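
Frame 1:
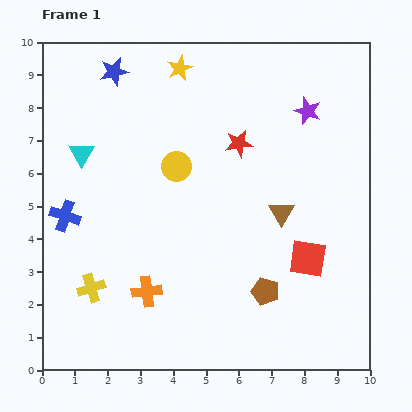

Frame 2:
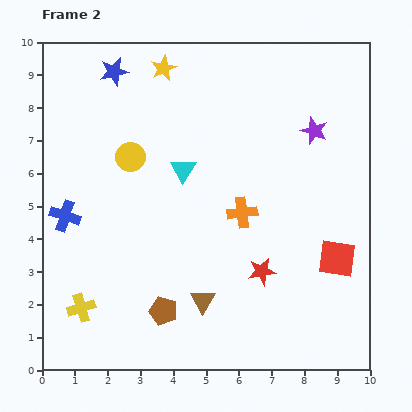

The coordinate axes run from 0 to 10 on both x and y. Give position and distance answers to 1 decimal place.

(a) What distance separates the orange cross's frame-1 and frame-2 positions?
3.8

The orange cross moved from (3.2, 2.4) to (6.1, 4.8), a distance of √(2.9² + 2.4²) ≈ 3.8.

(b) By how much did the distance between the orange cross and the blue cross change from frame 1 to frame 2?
+2.0

Distance in frame 1: 3.4. Distance in frame 2: 5.4.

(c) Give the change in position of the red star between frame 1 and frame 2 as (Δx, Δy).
(0.7, -3.9)

The red star was at (6.0, 6.9) in frame 1 and (6.7, 3.0) in frame 2.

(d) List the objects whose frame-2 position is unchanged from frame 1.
the blue star, the blue cross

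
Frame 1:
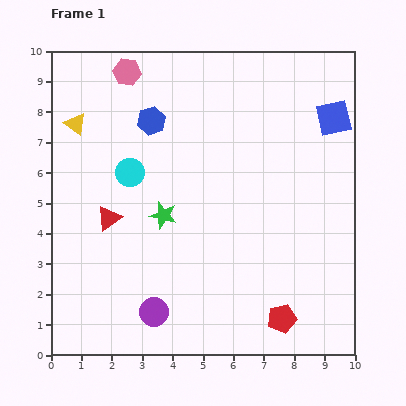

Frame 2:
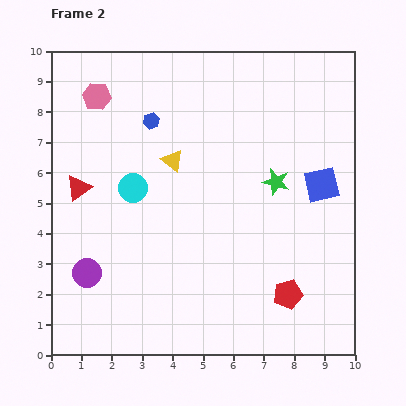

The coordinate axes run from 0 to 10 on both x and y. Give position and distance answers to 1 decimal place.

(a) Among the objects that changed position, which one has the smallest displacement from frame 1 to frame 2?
the cyan circle

(moved 0.5)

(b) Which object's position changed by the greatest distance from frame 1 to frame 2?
the green star

(moved 3.9; next 3.4)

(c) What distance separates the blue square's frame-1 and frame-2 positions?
2.2

The blue square moved from (9.3, 7.8) to (8.9, 5.6), a distance of √(0.4² + 2.2²) ≈ 2.2.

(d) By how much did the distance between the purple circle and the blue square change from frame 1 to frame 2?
-0.5

Distance in frame 1: 8.7. Distance in frame 2: 8.2.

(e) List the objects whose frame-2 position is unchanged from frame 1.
the blue hexagon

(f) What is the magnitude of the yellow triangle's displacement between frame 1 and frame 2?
3.4

The yellow triangle moved from (0.8, 7.6) to (4.0, 6.4), a distance of √(3.2² + 1.2²) ≈ 3.4.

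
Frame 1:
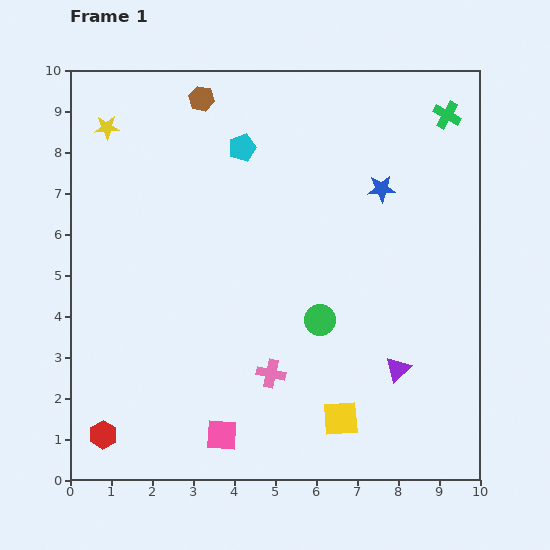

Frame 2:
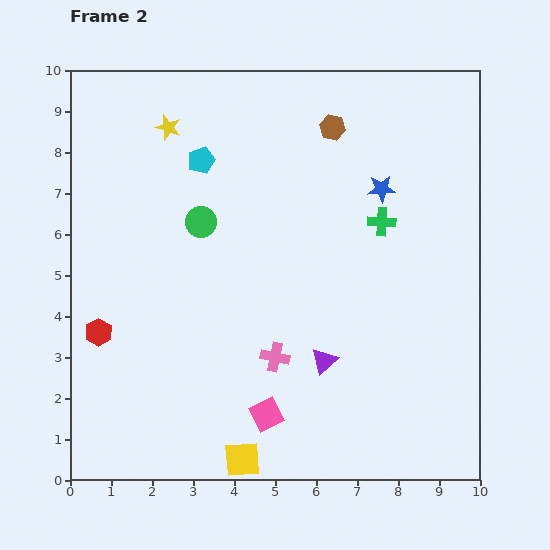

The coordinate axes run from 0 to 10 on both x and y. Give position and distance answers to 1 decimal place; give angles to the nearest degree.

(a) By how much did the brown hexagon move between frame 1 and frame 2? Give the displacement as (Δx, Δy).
(3.2, -0.7)

The brown hexagon was at (3.2, 9.3) in frame 1 and (6.4, 8.6) in frame 2.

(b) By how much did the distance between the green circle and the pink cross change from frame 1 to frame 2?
+2.0

Distance in frame 1: 1.8. Distance in frame 2: 3.8.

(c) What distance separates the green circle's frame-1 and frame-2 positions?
3.8

The green circle moved from (6.1, 3.9) to (3.2, 6.3), a distance of √(2.9² + 2.4²) ≈ 3.8.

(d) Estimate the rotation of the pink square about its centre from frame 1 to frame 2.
29° counter-clockwise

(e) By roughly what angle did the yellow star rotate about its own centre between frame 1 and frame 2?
21° clockwise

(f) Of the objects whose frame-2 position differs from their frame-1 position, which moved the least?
the pink cross

(moved 0.4)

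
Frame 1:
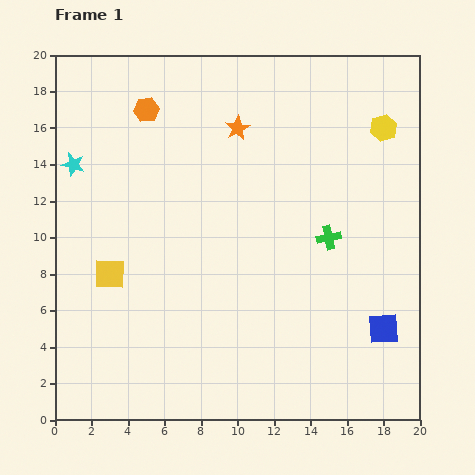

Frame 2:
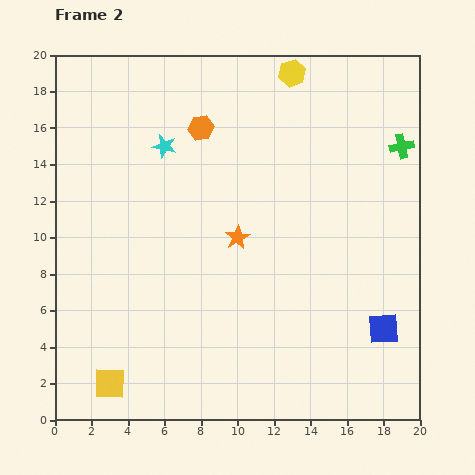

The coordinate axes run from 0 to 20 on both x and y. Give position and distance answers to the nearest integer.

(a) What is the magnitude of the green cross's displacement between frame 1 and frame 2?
6

The green cross moved from (15, 10) to (19, 15), a distance of √(4² + 5²) ≈ 6.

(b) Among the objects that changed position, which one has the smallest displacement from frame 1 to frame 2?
the orange hexagon

(moved 3)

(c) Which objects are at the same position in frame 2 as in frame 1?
the blue square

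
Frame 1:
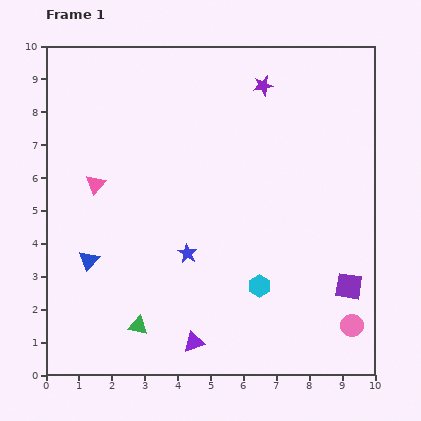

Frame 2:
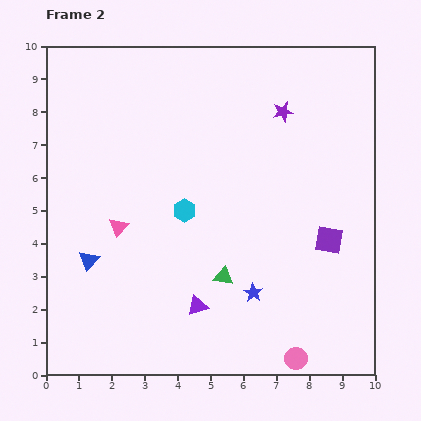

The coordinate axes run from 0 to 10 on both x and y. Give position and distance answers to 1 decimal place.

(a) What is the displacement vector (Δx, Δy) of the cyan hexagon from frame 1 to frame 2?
(-2.3, 2.3)

The cyan hexagon was at (6.5, 2.7) in frame 1 and (4.2, 5.0) in frame 2.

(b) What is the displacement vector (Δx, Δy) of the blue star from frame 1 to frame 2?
(2.0, -1.2)

The blue star was at (4.3, 3.7) in frame 1 and (6.3, 2.5) in frame 2.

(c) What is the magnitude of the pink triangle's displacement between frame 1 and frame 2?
1.5

The pink triangle moved from (1.5, 5.8) to (2.2, 4.5), a distance of √(0.7² + 1.3²) ≈ 1.5.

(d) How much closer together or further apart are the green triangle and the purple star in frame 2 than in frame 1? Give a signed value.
-2.9

Distance in frame 1: 8.2. Distance in frame 2: 5.3.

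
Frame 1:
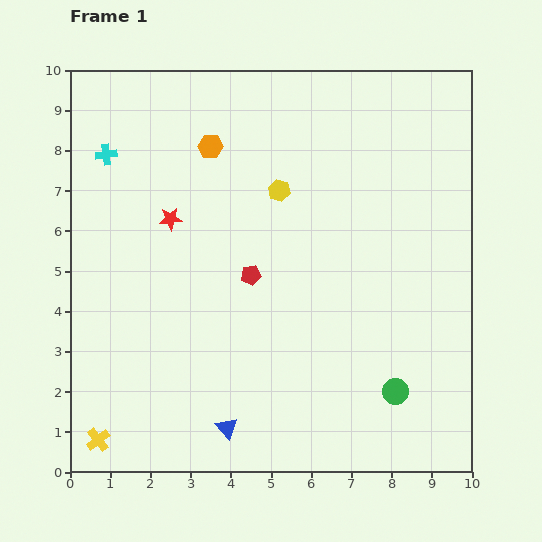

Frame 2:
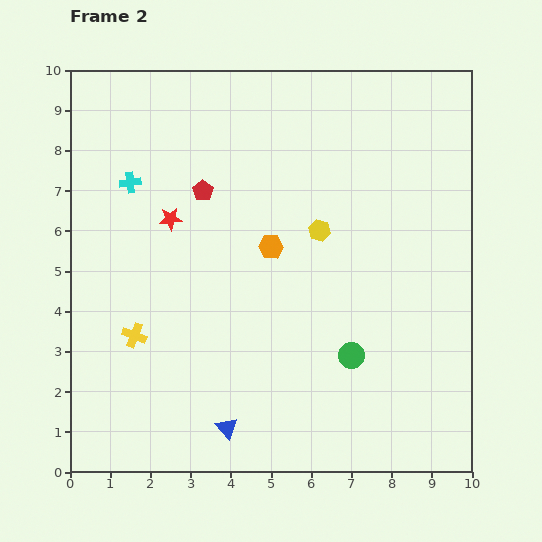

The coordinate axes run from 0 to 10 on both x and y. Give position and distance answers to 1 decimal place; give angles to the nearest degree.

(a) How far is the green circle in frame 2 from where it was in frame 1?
1.4

The green circle moved from (8.1, 2.0) to (7.0, 2.9), a distance of √(1.1² + 0.9²) ≈ 1.4.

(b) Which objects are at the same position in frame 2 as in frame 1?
the blue triangle, the red star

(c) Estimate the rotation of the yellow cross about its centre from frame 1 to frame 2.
32° counter-clockwise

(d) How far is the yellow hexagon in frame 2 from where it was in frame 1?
1.4

The yellow hexagon moved from (5.2, 7.0) to (6.2, 6.0), a distance of √(1.0² + 1.0²) ≈ 1.4.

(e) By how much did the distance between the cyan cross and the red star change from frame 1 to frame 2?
-1.0

Distance in frame 1: 2.3. Distance in frame 2: 1.3.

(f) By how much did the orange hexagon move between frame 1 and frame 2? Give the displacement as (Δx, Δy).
(1.5, -2.5)

The orange hexagon was at (3.5, 8.1) in frame 1 and (5.0, 5.6) in frame 2.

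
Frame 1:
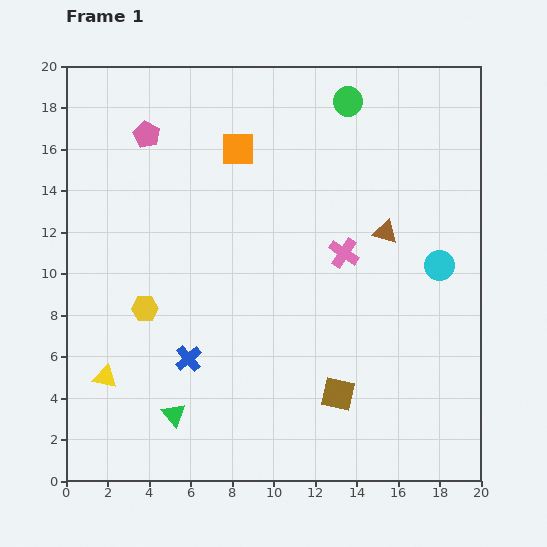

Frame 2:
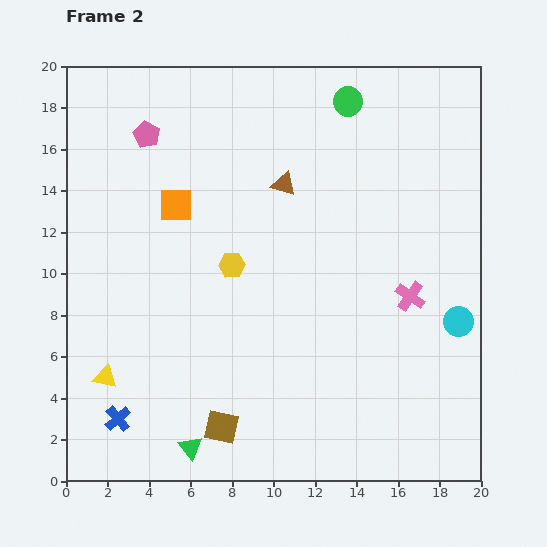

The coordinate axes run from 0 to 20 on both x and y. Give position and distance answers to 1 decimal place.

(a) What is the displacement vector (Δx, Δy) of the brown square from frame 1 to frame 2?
(-5.6, -1.6)

The brown square was at (13.1, 4.2) in frame 1 and (7.5, 2.6) in frame 2.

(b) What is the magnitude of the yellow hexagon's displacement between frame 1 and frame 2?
4.7

The yellow hexagon moved from (3.8, 8.3) to (8.0, 10.4), a distance of √(4.2² + 2.1²) ≈ 4.7.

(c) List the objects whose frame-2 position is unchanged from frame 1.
the green circle, the pink pentagon, the yellow triangle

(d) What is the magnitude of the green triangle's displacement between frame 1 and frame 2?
1.8

The green triangle moved from (5.2, 3.2) to (6.0, 1.6), a distance of √(0.8² + 1.6²) ≈ 1.8.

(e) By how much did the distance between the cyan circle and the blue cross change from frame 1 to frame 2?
+4.2

Distance in frame 1: 12.9. Distance in frame 2: 17.1.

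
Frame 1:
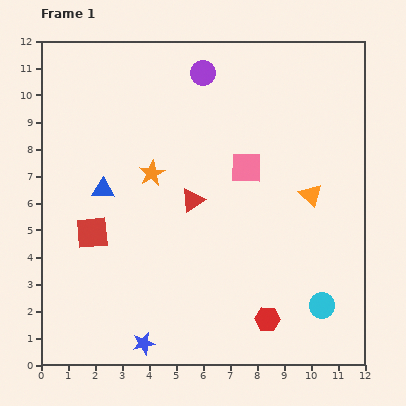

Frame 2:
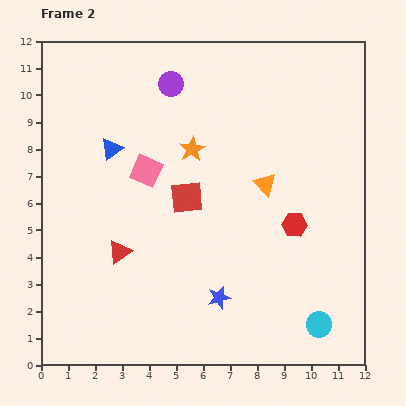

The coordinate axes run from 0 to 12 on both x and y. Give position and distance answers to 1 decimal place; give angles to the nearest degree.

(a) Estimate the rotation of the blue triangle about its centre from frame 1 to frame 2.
37° counter-clockwise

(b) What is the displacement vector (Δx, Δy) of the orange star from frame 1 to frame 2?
(1.5, 0.9)

The orange star was at (4.1, 7.1) in frame 1 and (5.6, 8.0) in frame 2.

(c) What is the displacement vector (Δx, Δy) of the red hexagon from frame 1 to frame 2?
(1.0, 3.5)

The red hexagon was at (8.4, 1.7) in frame 1 and (9.4, 5.2) in frame 2.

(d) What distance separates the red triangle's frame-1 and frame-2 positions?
3.3

The red triangle moved from (5.6, 6.1) to (2.9, 4.2), a distance of √(2.7² + 1.9²) ≈ 3.3.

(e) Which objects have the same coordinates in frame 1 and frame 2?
none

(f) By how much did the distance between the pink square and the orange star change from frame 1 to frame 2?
-1.6

Distance in frame 1: 3.5. Distance in frame 2: 1.9.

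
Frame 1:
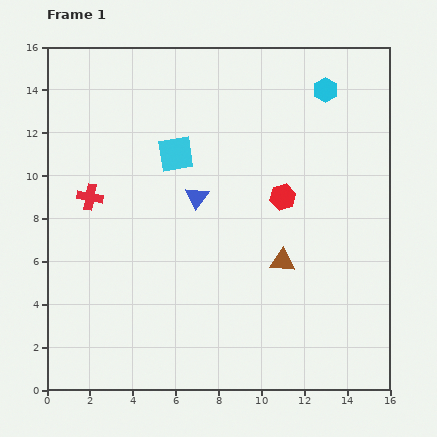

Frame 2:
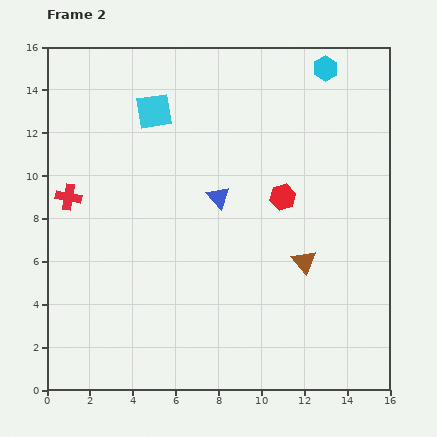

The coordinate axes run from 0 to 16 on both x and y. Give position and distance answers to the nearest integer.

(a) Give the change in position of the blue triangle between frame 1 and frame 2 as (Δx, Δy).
(1, 0)

The blue triangle was at (7, 9) in frame 1 and (8, 9) in frame 2.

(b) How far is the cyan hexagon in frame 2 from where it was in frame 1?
1

The cyan hexagon moved from (13, 14) to (13, 15), a distance of √(0² + 1²) ≈ 1.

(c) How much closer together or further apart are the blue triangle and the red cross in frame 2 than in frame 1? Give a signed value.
+2

Distance in frame 1: 5. Distance in frame 2: 7.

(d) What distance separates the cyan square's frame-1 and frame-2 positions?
2

The cyan square moved from (6, 11) to (5, 13), a distance of √(1² + 2²) ≈ 2.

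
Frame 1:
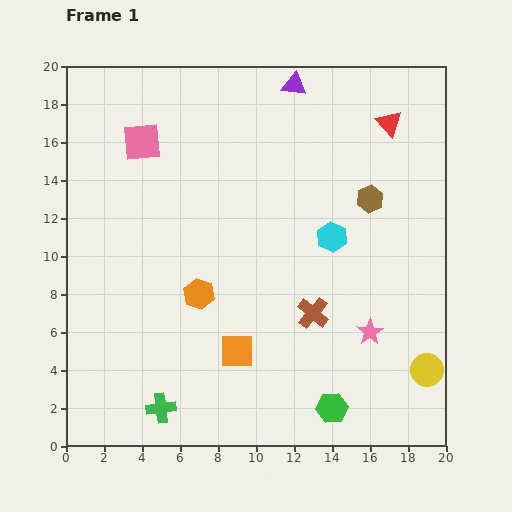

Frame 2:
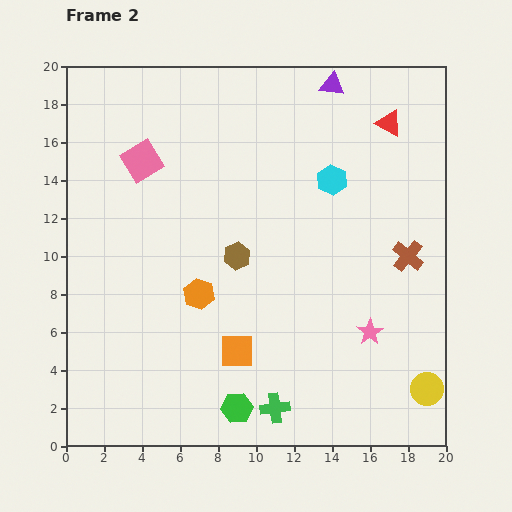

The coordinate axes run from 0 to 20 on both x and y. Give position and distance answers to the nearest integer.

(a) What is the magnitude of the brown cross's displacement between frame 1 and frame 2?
6

The brown cross moved from (13, 7) to (18, 10), a distance of √(5² + 3²) ≈ 6.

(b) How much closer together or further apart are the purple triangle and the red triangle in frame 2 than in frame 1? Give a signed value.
-1

Distance in frame 1: 5. Distance in frame 2: 4.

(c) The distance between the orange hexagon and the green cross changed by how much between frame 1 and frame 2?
+1

Distance in frame 1: 6. Distance in frame 2: 7.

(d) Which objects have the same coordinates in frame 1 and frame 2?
the orange hexagon, the pink star, the red triangle, the orange square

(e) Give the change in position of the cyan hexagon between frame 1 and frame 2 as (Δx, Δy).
(0, 3)

The cyan hexagon was at (14, 11) in frame 1 and (14, 14) in frame 2.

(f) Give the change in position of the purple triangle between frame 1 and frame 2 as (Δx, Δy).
(2, 0)

The purple triangle was at (12, 19) in frame 1 and (14, 19) in frame 2.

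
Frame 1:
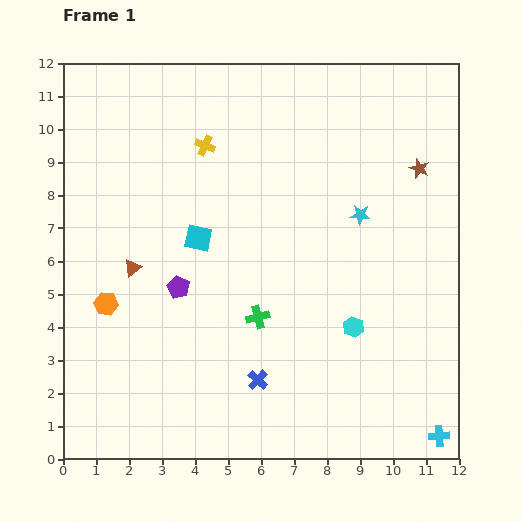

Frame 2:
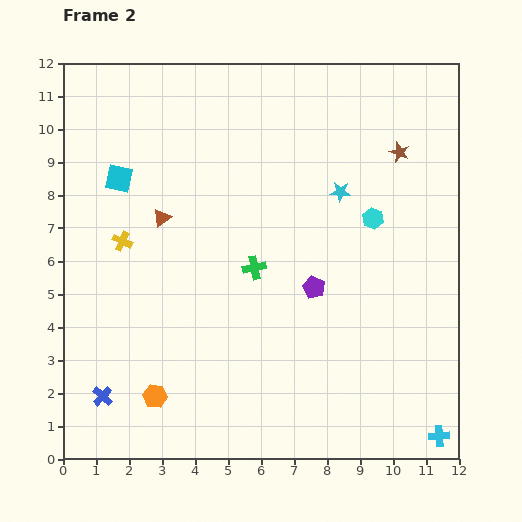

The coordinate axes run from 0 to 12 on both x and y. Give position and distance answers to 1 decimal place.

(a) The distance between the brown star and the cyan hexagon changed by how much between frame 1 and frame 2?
-3.0

Distance in frame 1: 5.2. Distance in frame 2: 2.2.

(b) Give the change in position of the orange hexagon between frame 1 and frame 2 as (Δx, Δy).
(1.5, -2.8)

The orange hexagon was at (1.3, 4.7) in frame 1 and (2.8, 1.9) in frame 2.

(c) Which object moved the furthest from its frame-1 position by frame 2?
the blue cross

(moved 4.7; next 4.1)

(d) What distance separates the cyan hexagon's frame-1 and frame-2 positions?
3.4

The cyan hexagon moved from (8.8, 4.0) to (9.4, 7.3), a distance of √(0.6² + 3.3²) ≈ 3.4.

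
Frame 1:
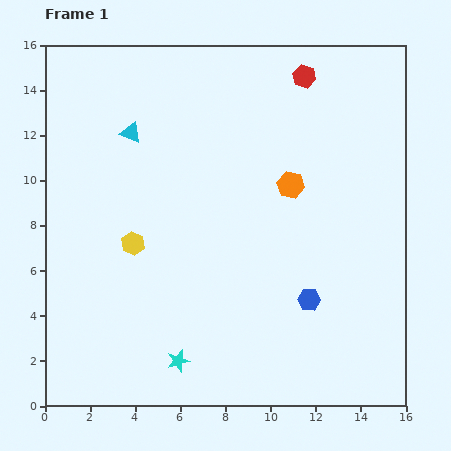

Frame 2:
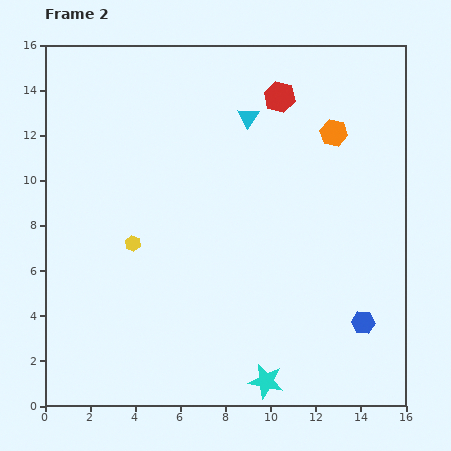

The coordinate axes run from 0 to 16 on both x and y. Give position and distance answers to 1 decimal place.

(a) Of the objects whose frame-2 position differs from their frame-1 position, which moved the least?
the red hexagon

(moved 1.4)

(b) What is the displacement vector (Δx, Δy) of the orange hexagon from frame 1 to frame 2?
(1.9, 2.3)

The orange hexagon was at (10.9, 9.8) in frame 1 and (12.8, 12.1) in frame 2.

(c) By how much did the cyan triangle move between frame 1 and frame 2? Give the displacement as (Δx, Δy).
(5.2, 0.7)

The cyan triangle was at (3.8, 12.1) in frame 1 and (9.0, 12.8) in frame 2.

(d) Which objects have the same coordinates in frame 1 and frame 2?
the yellow hexagon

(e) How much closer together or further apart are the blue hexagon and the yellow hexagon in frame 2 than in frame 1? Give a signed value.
+2.6

Distance in frame 1: 8.2. Distance in frame 2: 10.8.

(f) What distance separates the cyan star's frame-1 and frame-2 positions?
4.0

The cyan star moved from (5.9, 2.0) to (9.8, 1.1), a distance of √(3.9² + 0.9²) ≈ 4.0.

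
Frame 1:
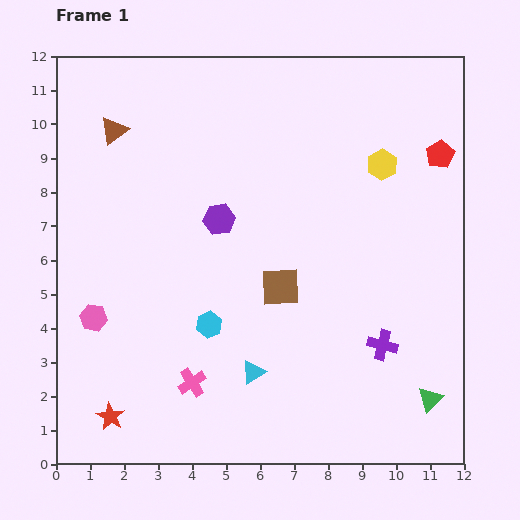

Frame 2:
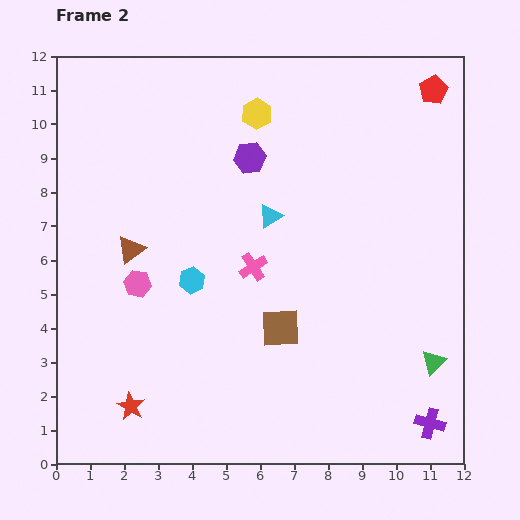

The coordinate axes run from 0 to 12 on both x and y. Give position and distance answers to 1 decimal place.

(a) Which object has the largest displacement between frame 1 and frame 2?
the cyan triangle

(moved 4.6; next 4.0)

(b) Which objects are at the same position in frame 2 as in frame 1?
none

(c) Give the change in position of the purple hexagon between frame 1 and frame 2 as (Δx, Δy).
(0.9, 1.8)

The purple hexagon was at (4.8, 7.2) in frame 1 and (5.7, 9.0) in frame 2.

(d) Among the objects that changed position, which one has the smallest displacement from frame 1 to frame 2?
the red star

(moved 0.7)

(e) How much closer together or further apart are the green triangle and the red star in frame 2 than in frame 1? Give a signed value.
-0.4

Distance in frame 1: 9.4. Distance in frame 2: 9.0.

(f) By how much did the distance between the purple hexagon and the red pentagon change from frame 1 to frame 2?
-1.0

Distance in frame 1: 6.8. Distance in frame 2: 5.8.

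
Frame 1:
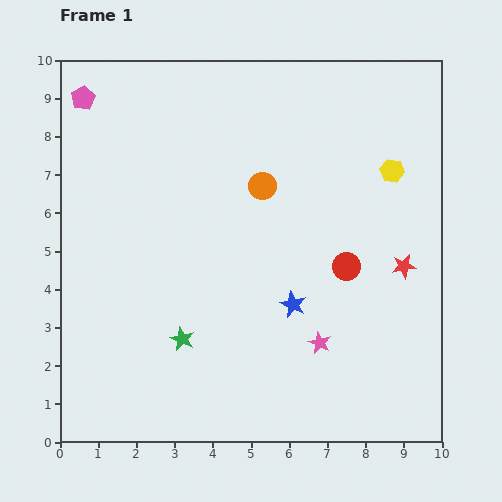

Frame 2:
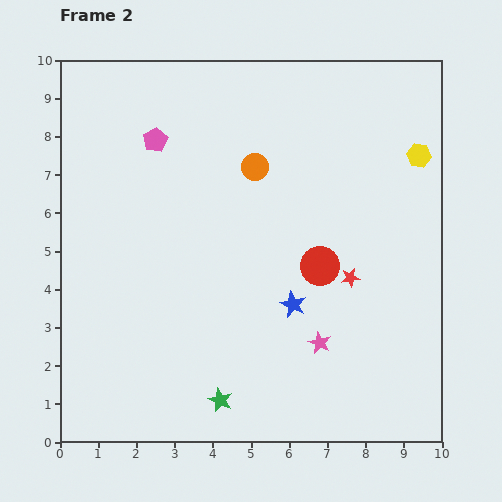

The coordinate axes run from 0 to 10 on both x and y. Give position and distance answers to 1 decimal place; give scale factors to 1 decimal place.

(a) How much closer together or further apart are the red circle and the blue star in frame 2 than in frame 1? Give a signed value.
-0.5

Distance in frame 1: 1.7. Distance in frame 2: 1.2.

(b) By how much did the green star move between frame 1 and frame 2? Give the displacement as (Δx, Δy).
(1.0, -1.6)

The green star was at (3.2, 2.7) in frame 1 and (4.2, 1.1) in frame 2.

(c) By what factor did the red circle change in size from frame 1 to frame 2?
1.4×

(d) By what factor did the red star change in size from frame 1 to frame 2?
0.8×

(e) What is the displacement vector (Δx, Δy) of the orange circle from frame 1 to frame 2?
(-0.2, 0.5)

The orange circle was at (5.3, 6.7) in frame 1 and (5.1, 7.2) in frame 2.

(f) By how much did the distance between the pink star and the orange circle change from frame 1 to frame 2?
+0.5

Distance in frame 1: 4.4. Distance in frame 2: 4.9.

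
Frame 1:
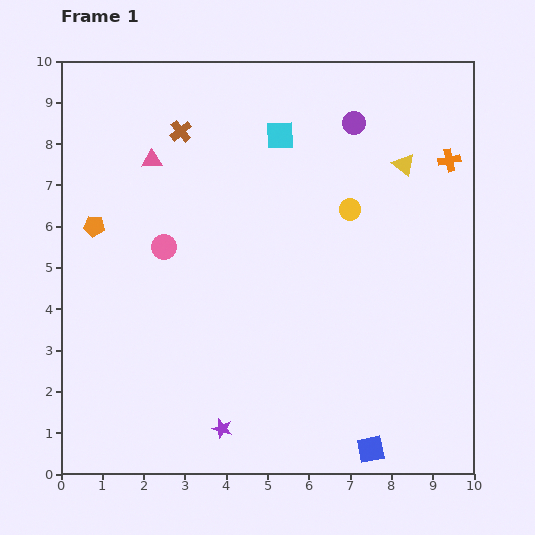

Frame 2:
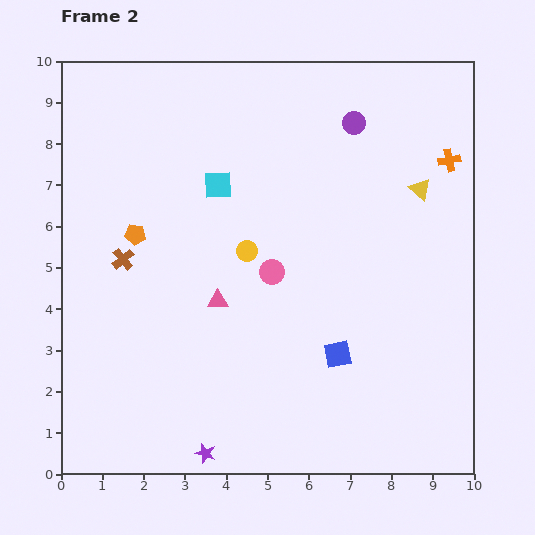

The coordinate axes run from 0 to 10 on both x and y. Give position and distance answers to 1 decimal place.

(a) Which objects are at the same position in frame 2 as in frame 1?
the orange cross, the purple circle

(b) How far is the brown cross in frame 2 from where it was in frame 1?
3.4

The brown cross moved from (2.9, 8.3) to (1.5, 5.2), a distance of √(1.4² + 3.1²) ≈ 3.4.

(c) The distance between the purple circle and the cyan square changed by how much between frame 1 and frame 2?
+1.8

Distance in frame 1: 1.8. Distance in frame 2: 3.6.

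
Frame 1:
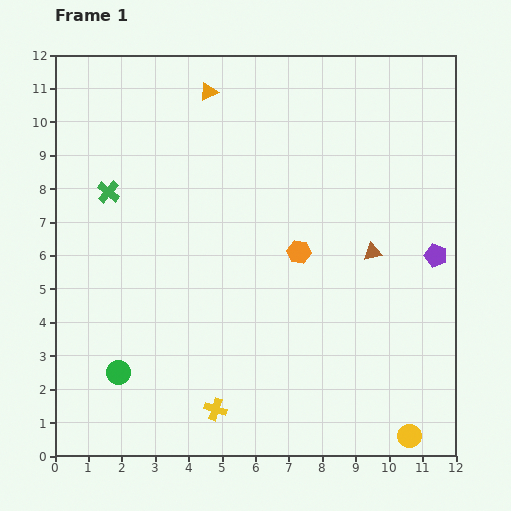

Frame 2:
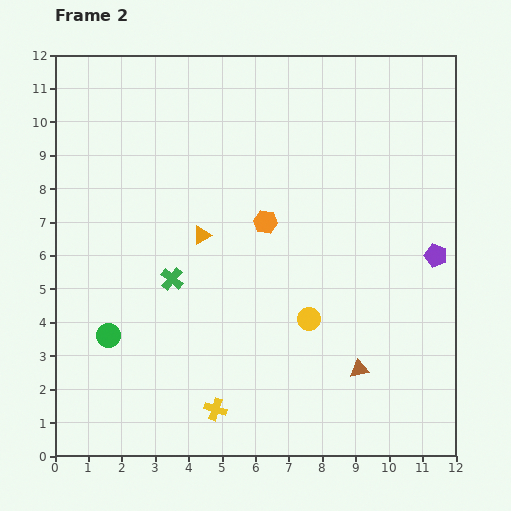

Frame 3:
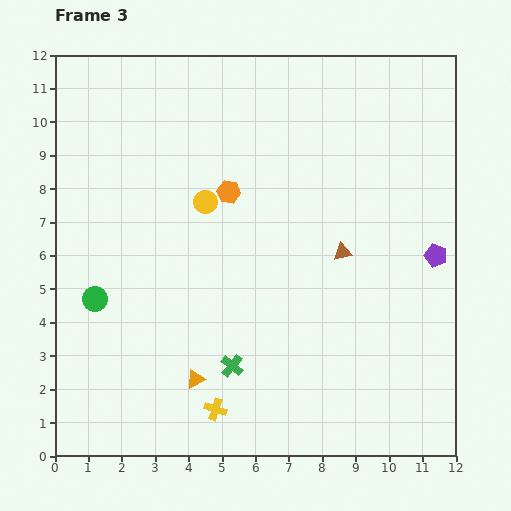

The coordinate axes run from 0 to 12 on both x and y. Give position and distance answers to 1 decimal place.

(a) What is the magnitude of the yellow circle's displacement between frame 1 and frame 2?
4.6

The yellow circle moved from (10.6, 0.6) to (7.6, 4.1), a distance of √(3.0² + 3.5²) ≈ 4.6.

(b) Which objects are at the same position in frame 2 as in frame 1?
the purple pentagon, the yellow cross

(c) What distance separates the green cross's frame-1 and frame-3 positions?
6.4

The green cross moved from (1.6, 7.9) to (5.3, 2.7), a distance of √(3.7² + 5.2²) ≈ 6.4.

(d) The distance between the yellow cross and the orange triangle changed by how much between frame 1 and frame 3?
-8.4

Distance in frame 1: 9.5. Distance in frame 3: 1.1.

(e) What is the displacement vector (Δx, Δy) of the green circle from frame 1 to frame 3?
(-0.7, 2.2)

The green circle was at (1.9, 2.5) in frame 1 and (1.2, 4.7) in frame 3.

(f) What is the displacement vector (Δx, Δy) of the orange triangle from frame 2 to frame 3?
(-0.2, -4.3)

The orange triangle was at (4.4, 6.6) in frame 2 and (4.2, 2.3) in frame 3.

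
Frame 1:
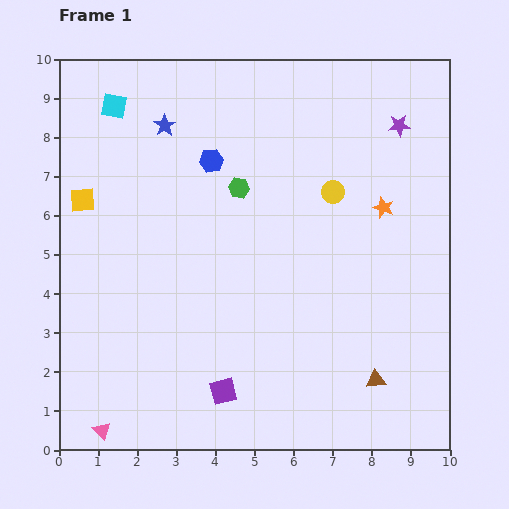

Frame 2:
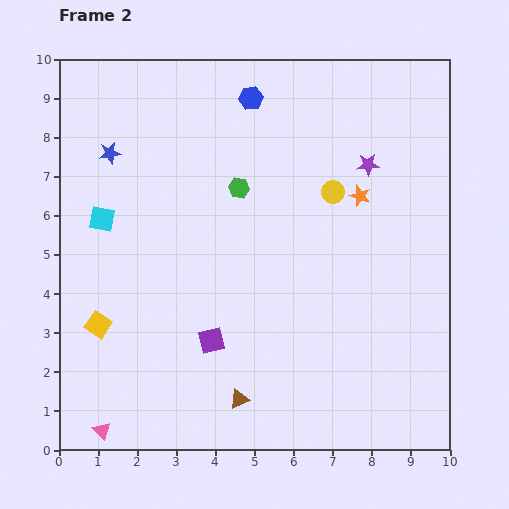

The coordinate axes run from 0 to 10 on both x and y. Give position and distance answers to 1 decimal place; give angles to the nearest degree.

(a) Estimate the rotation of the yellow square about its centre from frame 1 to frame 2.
38° clockwise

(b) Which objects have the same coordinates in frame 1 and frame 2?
the yellow circle, the pink triangle, the green hexagon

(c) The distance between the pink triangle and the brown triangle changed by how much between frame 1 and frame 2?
-3.5

Distance in frame 1: 7.1. Distance in frame 2: 3.6.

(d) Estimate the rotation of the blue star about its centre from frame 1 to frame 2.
24° clockwise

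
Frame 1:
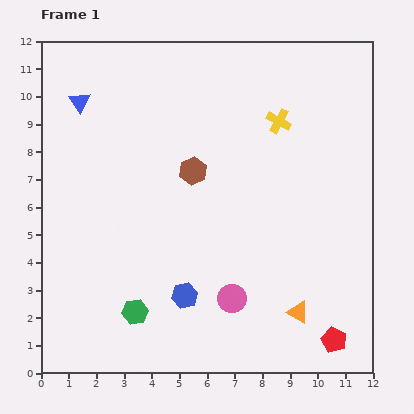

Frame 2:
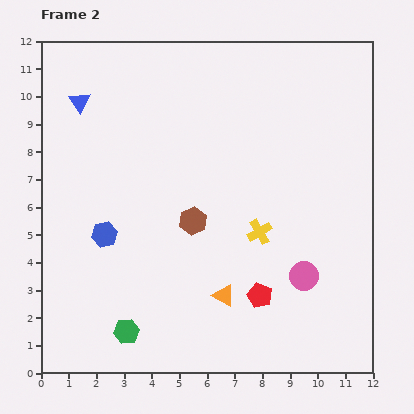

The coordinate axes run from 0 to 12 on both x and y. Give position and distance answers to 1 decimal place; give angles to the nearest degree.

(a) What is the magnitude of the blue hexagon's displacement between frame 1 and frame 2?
3.6

The blue hexagon moved from (5.2, 2.8) to (2.3, 5.0), a distance of √(2.9² + 2.2²) ≈ 3.6.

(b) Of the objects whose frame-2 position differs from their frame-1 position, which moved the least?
the green hexagon

(moved 0.8)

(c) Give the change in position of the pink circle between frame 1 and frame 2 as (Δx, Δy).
(2.6, 0.8)

The pink circle was at (6.9, 2.7) in frame 1 and (9.5, 3.5) in frame 2.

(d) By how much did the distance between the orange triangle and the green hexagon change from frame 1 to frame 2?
-2.2

Distance in frame 1: 5.9. Distance in frame 2: 3.7.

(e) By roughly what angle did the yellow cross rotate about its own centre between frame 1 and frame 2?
31° clockwise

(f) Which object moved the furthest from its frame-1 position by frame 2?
the yellow cross

(moved 4.1; next 3.6)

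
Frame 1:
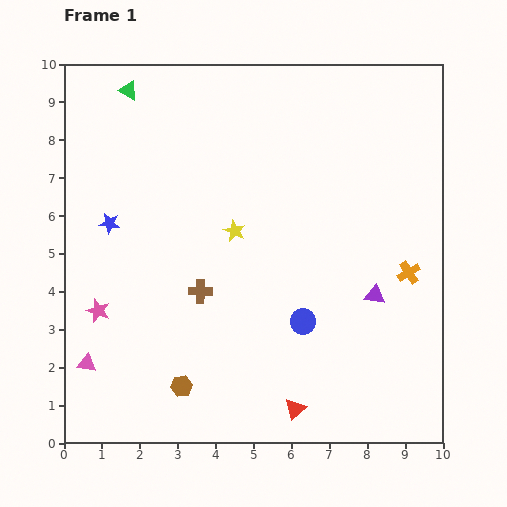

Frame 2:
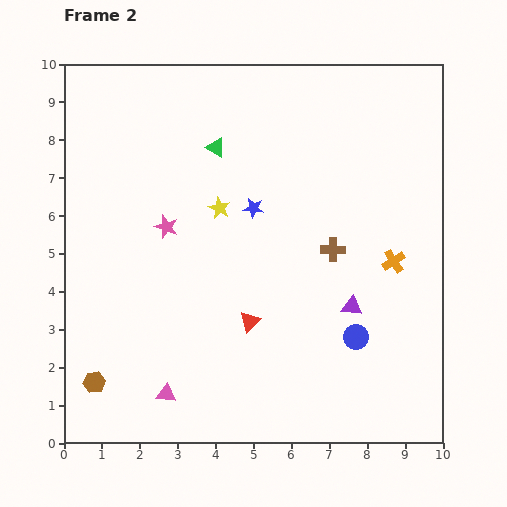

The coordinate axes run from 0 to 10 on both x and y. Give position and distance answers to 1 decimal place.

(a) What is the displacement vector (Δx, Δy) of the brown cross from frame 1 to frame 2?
(3.5, 1.1)

The brown cross was at (3.6, 4.0) in frame 1 and (7.1, 5.1) in frame 2.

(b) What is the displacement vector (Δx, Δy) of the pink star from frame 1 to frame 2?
(1.8, 2.2)

The pink star was at (0.9, 3.5) in frame 1 and (2.7, 5.7) in frame 2.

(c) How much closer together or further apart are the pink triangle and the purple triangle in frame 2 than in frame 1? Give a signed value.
-2.4

Distance in frame 1: 7.8. Distance in frame 2: 5.4.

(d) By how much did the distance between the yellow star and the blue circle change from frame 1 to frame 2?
+2.0

Distance in frame 1: 3.0. Distance in frame 2: 5.0.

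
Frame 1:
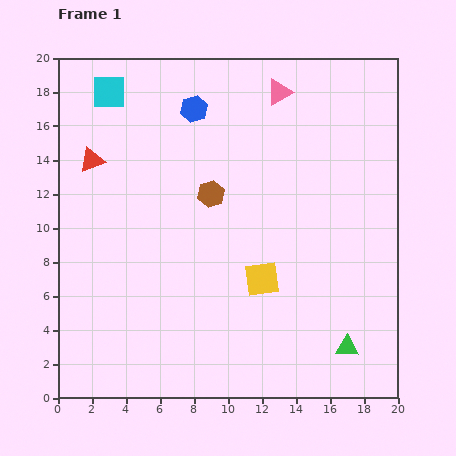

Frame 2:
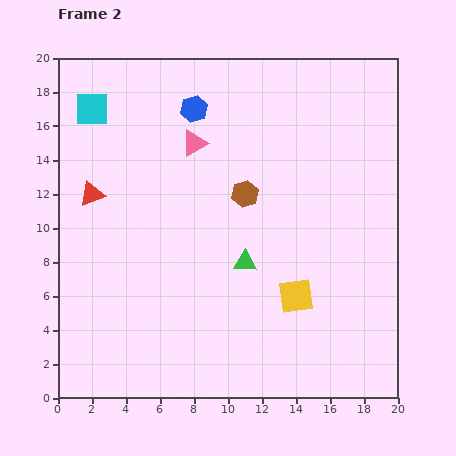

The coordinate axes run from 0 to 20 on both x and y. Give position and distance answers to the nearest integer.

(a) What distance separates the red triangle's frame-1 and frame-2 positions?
2

The red triangle moved from (2, 14) to (2, 12), a distance of √(0² + 2²) ≈ 2.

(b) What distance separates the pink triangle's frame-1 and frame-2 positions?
6

The pink triangle moved from (13, 18) to (8, 15), a distance of √(5² + 3²) ≈ 6.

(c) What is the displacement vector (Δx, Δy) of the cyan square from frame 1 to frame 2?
(-1, -1)

The cyan square was at (3, 18) in frame 1 and (2, 17) in frame 2.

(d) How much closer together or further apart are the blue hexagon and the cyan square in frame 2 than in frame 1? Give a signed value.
+1

Distance in frame 1: 5. Distance in frame 2: 6.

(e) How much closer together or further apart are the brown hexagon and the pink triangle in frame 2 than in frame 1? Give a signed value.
-3

Distance in frame 1: 7. Distance in frame 2: 4.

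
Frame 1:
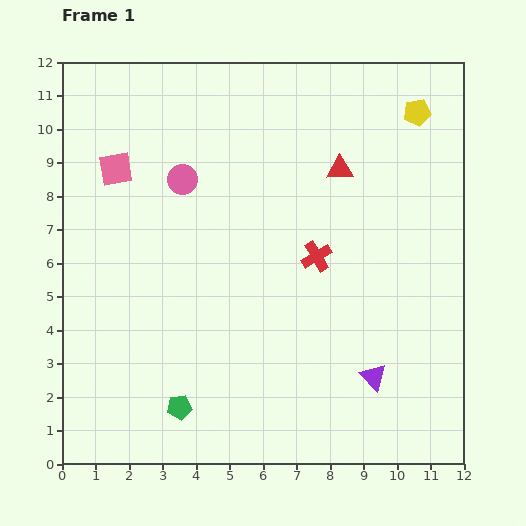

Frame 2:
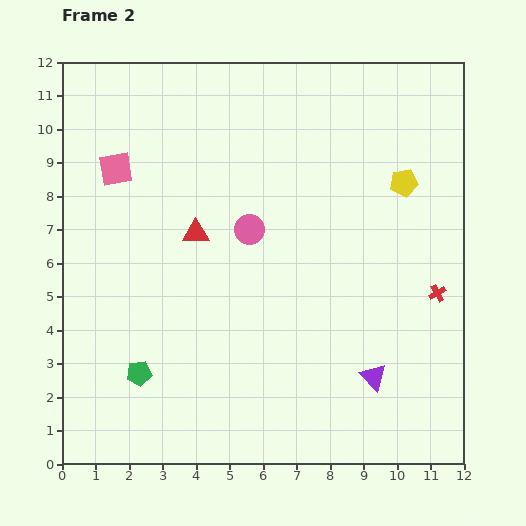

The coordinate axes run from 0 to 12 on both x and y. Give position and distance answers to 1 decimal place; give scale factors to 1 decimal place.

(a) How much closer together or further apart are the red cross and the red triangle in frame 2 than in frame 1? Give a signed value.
+4.7

Distance in frame 1: 2.7. Distance in frame 2: 7.4.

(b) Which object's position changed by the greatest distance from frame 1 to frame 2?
the red triangle

(moved 4.7; next 3.8)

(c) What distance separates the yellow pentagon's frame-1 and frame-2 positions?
2.1

The yellow pentagon moved from (10.6, 10.5) to (10.2, 8.4), a distance of √(0.4² + 2.1²) ≈ 2.1.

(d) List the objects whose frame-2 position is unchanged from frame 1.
the pink square, the purple triangle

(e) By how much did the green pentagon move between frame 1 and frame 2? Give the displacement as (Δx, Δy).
(-1.2, 1.0)

The green pentagon was at (3.5, 1.7) in frame 1 and (2.3, 2.7) in frame 2.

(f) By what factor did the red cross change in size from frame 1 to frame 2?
0.6×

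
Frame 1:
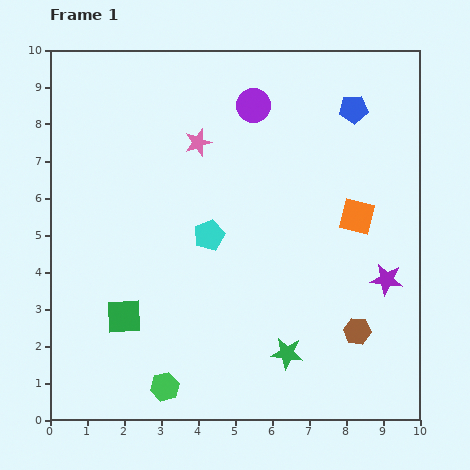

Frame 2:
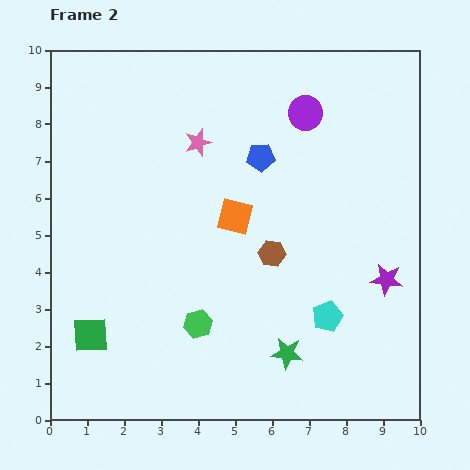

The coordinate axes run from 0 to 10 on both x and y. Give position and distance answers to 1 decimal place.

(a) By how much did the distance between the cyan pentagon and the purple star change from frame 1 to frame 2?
-3.0

Distance in frame 1: 4.9. Distance in frame 2: 1.9.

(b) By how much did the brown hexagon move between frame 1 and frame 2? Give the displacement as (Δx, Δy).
(-2.3, 2.1)

The brown hexagon was at (8.3, 2.4) in frame 1 and (6.0, 4.5) in frame 2.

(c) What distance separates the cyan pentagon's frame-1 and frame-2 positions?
3.9

The cyan pentagon moved from (4.3, 5.0) to (7.5, 2.8), a distance of √(3.2² + 2.2²) ≈ 3.9.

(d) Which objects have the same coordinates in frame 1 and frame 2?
the green star, the pink star, the purple star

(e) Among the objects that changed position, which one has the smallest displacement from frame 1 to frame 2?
the green square

(moved 1.0)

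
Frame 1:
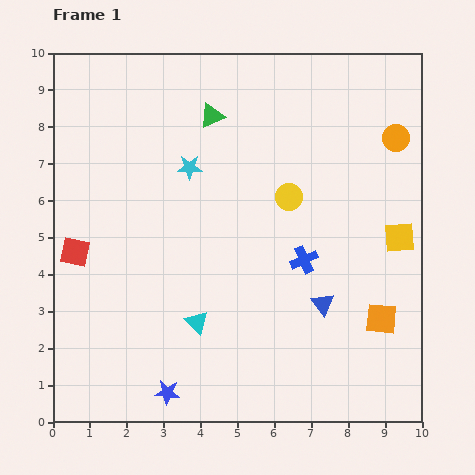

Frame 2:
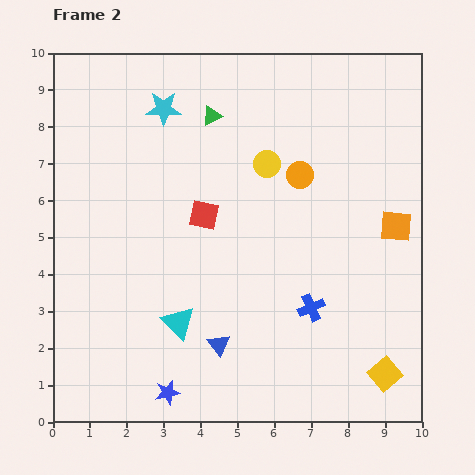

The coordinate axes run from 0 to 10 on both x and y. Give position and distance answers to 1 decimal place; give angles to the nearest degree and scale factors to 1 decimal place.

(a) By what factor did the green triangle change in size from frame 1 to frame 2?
0.8×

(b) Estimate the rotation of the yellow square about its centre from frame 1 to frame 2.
35° counter-clockwise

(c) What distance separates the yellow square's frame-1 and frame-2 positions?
3.7

The yellow square moved from (9.4, 5.0) to (9.0, 1.3), a distance of √(0.4² + 3.7²) ≈ 3.7.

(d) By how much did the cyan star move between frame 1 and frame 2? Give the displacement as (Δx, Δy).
(-0.7, 1.6)

The cyan star was at (3.7, 6.9) in frame 1 and (3.0, 8.5) in frame 2.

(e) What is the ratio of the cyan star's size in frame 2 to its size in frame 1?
1.4×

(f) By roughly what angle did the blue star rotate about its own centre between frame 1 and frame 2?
17° counter-clockwise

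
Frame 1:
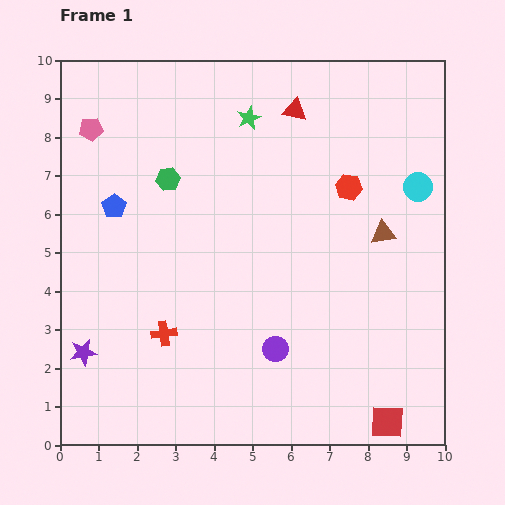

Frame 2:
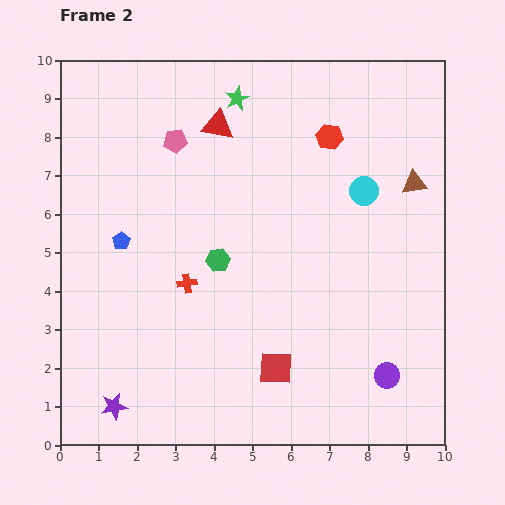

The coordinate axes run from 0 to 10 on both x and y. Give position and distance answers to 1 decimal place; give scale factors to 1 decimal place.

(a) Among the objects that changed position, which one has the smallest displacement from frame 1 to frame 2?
the green star

(moved 0.6)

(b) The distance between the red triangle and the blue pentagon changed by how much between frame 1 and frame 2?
-1.4

Distance in frame 1: 5.3. Distance in frame 2: 3.9.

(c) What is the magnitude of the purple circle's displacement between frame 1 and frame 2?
3.0

The purple circle moved from (5.6, 2.5) to (8.5, 1.8), a distance of √(2.9² + 0.7²) ≈ 3.0.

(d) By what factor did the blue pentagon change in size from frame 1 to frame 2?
0.7×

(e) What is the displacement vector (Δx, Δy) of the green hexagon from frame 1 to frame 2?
(1.3, -2.1)

The green hexagon was at (2.8, 6.9) in frame 1 and (4.1, 4.8) in frame 2.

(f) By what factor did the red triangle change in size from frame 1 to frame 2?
1.3×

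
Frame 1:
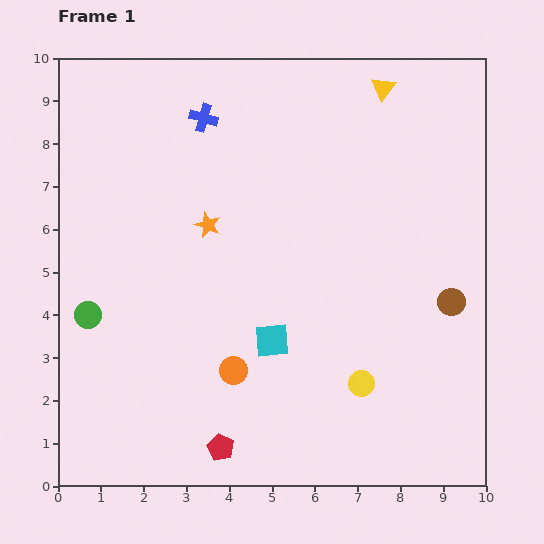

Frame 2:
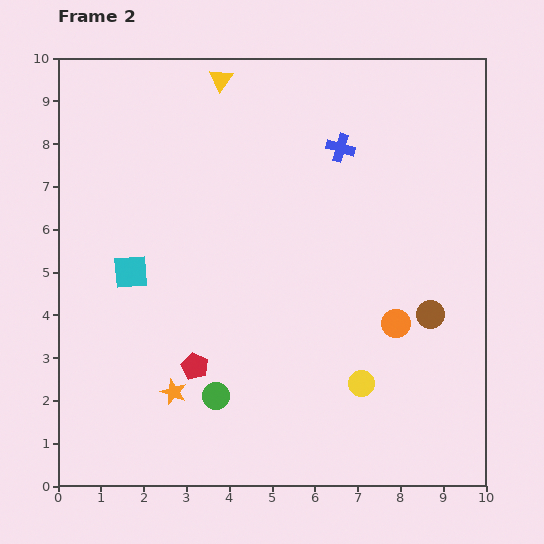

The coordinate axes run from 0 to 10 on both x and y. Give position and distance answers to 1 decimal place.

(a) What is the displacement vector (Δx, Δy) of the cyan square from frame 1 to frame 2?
(-3.3, 1.6)

The cyan square was at (5.0, 3.4) in frame 1 and (1.7, 5.0) in frame 2.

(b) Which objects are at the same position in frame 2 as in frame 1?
the yellow circle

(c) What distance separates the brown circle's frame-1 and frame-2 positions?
0.6

The brown circle moved from (9.2, 4.3) to (8.7, 4.0), a distance of √(0.5² + 0.3²) ≈ 0.6.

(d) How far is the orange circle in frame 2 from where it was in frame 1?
4.0

The orange circle moved from (4.1, 2.7) to (7.9, 3.8), a distance of √(3.8² + 1.1²) ≈ 4.0.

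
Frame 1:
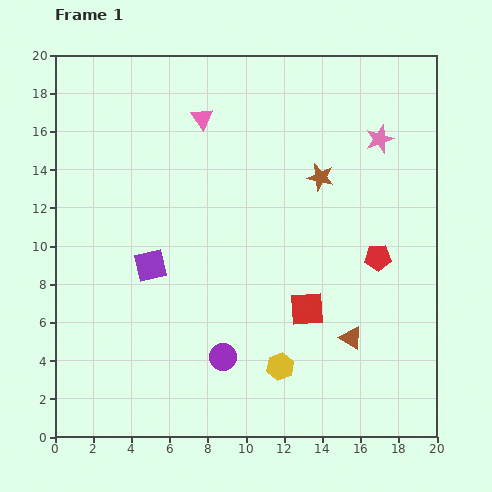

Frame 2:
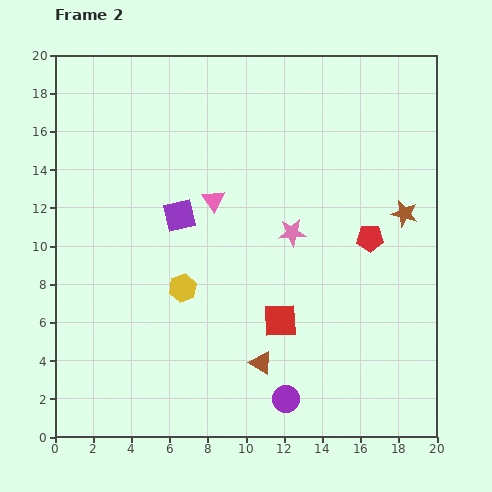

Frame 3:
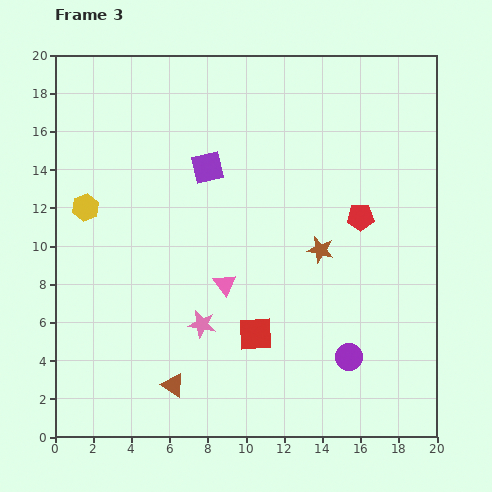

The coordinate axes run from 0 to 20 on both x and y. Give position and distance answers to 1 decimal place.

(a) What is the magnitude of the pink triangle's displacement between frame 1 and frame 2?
4.3

The pink triangle moved from (7.7, 16.7) to (8.3, 12.4), a distance of √(0.6² + 4.3²) ≈ 4.3.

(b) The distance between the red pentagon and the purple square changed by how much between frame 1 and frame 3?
-3.5

Distance in frame 1: 11.9. Distance in frame 3: 8.4.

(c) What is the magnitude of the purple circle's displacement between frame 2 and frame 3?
4.0

The purple circle moved from (12.1, 2.0) to (15.4, 4.2), a distance of √(3.3² + 2.2²) ≈ 4.0.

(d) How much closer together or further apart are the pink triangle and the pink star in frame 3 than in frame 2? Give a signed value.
-2.0

Distance in frame 2: 4.4. Distance in frame 3: 2.4.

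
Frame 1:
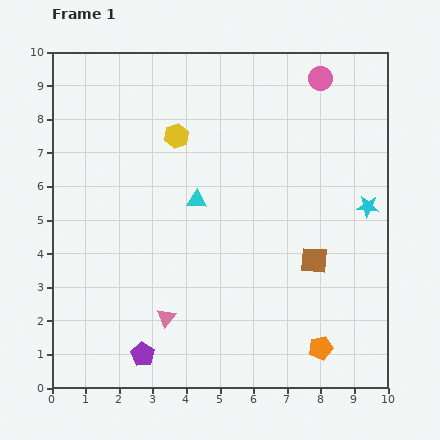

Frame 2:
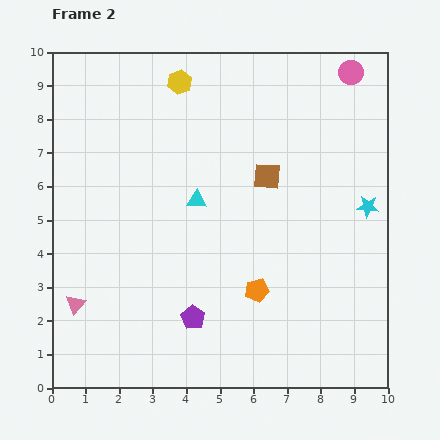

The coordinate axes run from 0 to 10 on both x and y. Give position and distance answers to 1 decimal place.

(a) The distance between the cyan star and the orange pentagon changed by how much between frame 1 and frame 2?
-0.3

Distance in frame 1: 4.4. Distance in frame 2: 4.1.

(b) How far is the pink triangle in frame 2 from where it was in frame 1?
2.7

The pink triangle moved from (3.4, 2.1) to (0.7, 2.5), a distance of √(2.7² + 0.4²) ≈ 2.7.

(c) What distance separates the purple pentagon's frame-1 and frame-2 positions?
1.9

The purple pentagon moved from (2.7, 1.0) to (4.2, 2.1), a distance of √(1.5² + 1.1²) ≈ 1.9.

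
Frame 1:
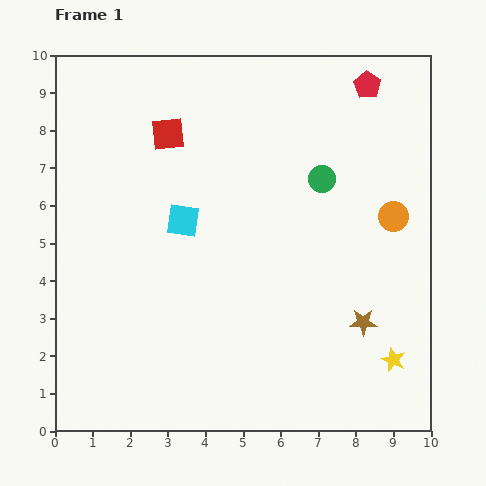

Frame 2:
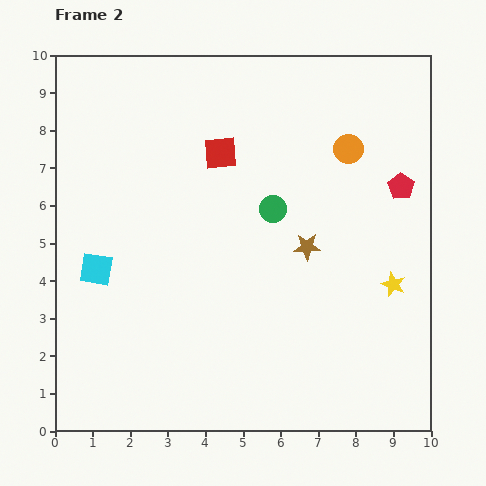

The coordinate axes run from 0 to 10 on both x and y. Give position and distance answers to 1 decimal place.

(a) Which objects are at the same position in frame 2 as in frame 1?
none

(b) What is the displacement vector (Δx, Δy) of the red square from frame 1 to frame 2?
(1.4, -0.5)

The red square was at (3.0, 7.9) in frame 1 and (4.4, 7.4) in frame 2.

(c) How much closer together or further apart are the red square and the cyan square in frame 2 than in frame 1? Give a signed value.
+2.2

Distance in frame 1: 2.3. Distance in frame 2: 4.5.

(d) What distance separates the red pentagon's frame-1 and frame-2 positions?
2.8

The red pentagon moved from (8.3, 9.2) to (9.2, 6.5), a distance of √(0.9² + 2.7²) ≈ 2.8.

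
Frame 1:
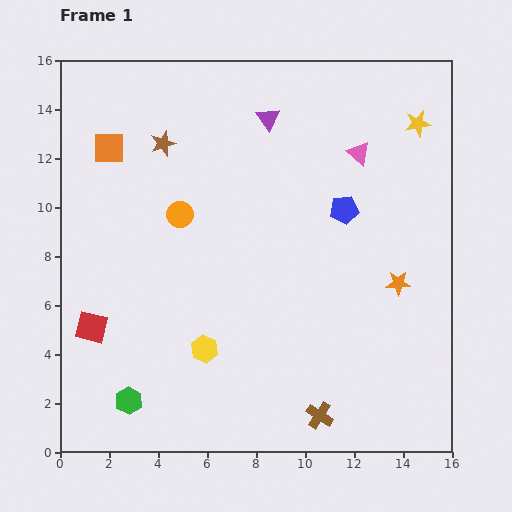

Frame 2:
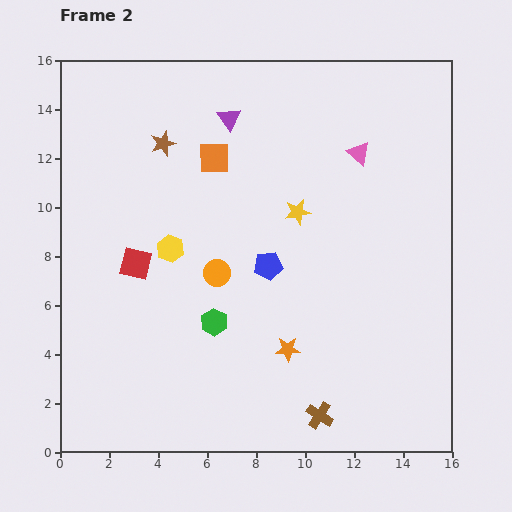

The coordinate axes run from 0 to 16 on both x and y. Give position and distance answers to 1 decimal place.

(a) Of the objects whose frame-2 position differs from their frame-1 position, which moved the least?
the purple triangle

(moved 1.6)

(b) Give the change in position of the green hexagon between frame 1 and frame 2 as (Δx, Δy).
(3.5, 3.2)

The green hexagon was at (2.8, 2.1) in frame 1 and (6.3, 5.3) in frame 2.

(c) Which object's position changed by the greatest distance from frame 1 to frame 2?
the yellow star

(moved 6.1; next 5.2)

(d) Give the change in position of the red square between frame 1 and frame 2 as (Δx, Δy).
(1.8, 2.6)

The red square was at (1.3, 5.1) in frame 1 and (3.1, 7.7) in frame 2.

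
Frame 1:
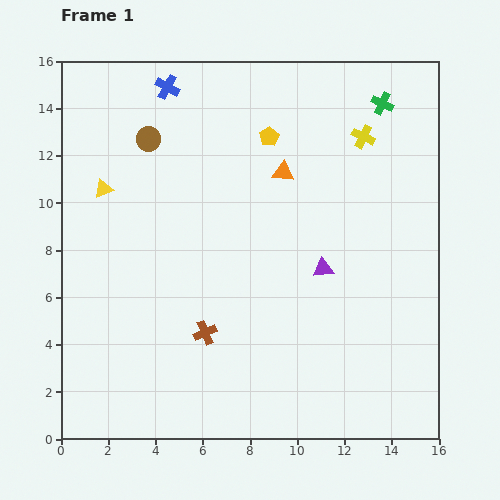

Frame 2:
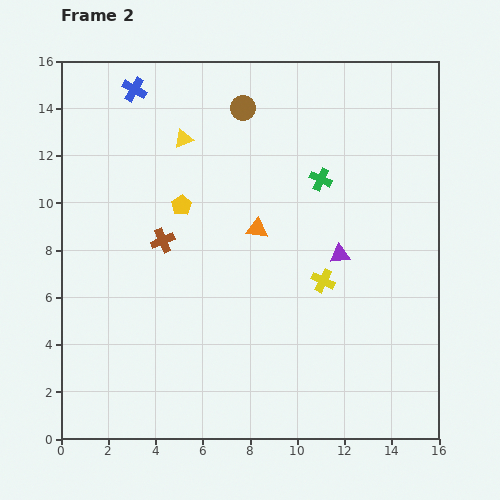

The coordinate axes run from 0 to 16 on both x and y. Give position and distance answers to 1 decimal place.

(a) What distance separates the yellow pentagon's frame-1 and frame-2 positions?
4.7

The yellow pentagon moved from (8.8, 12.8) to (5.1, 9.9), a distance of √(3.7² + 2.9²) ≈ 4.7.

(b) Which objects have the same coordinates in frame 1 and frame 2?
none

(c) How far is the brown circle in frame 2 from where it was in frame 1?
4.2

The brown circle moved from (3.7, 12.7) to (7.7, 14.0), a distance of √(4.0² + 1.3²) ≈ 4.2.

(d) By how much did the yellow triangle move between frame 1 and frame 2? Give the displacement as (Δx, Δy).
(3.4, 2.1)

The yellow triangle was at (1.8, 10.6) in frame 1 and (5.2, 12.7) in frame 2.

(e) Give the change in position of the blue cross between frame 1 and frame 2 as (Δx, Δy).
(-1.4, -0.1)

The blue cross was at (4.5, 14.9) in frame 1 and (3.1, 14.8) in frame 2.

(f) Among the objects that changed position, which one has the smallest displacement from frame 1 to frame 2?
the purple triangle

(moved 0.9)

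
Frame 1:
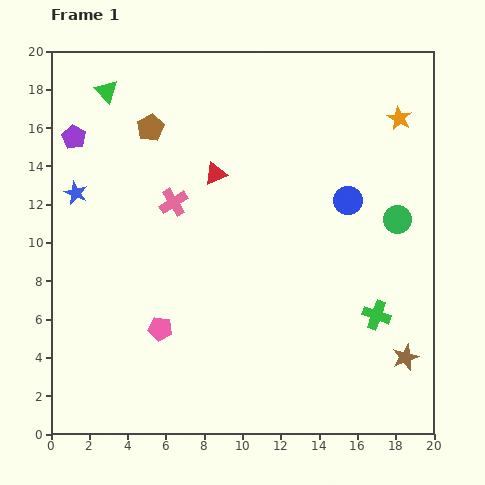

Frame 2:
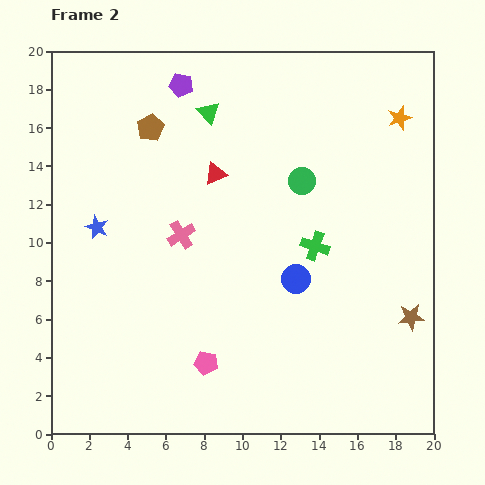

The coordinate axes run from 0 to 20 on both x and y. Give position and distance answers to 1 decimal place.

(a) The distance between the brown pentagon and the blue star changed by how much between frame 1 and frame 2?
+0.7

Distance in frame 1: 5.2. Distance in frame 2: 5.9.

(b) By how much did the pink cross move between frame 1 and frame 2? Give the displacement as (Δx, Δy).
(0.4, -1.7)

The pink cross was at (6.4, 12.1) in frame 1 and (6.8, 10.4) in frame 2.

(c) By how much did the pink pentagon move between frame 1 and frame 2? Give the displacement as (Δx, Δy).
(2.4, -1.8)

The pink pentagon was at (5.7, 5.5) in frame 1 and (8.1, 3.7) in frame 2.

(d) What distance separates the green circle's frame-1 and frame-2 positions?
5.4

The green circle moved from (18.1, 11.2) to (13.1, 13.2), a distance of √(5.0² + 2.0²) ≈ 5.4.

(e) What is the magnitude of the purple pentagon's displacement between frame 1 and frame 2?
6.2

The purple pentagon moved from (1.2, 15.5) to (6.8, 18.2), a distance of √(5.6² + 2.7²) ≈ 6.2.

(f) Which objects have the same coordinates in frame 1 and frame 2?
the red triangle, the orange star, the brown pentagon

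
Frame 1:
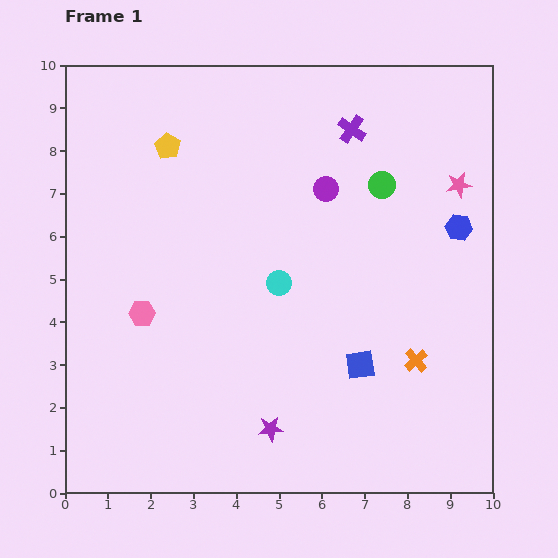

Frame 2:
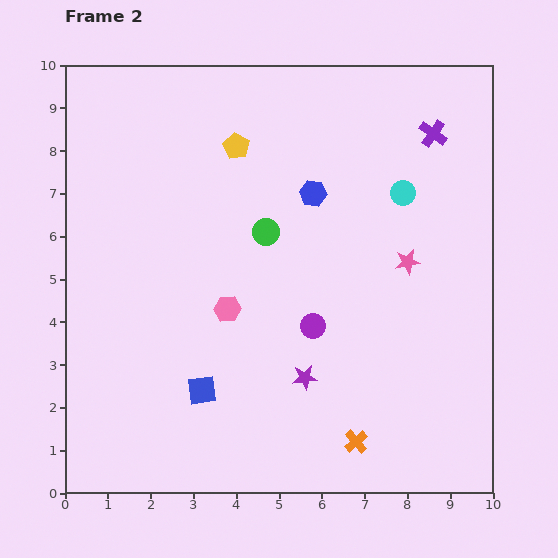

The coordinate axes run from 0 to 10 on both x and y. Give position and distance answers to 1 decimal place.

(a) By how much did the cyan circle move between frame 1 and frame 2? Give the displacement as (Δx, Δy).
(2.9, 2.1)

The cyan circle was at (5.0, 4.9) in frame 1 and (7.9, 7.0) in frame 2.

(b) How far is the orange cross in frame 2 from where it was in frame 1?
2.4

The orange cross moved from (8.2, 3.1) to (6.8, 1.2), a distance of √(1.4² + 1.9²) ≈ 2.4.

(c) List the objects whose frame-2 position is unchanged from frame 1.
none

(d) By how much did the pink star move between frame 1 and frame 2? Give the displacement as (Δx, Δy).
(-1.2, -1.8)

The pink star was at (9.2, 7.2) in frame 1 and (8.0, 5.4) in frame 2.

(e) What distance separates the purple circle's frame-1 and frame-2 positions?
3.2

The purple circle moved from (6.1, 7.1) to (5.8, 3.9), a distance of √(0.3² + 3.2²) ≈ 3.2.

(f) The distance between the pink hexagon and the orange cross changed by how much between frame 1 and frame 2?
-2.2

Distance in frame 1: 6.5. Distance in frame 2: 4.3.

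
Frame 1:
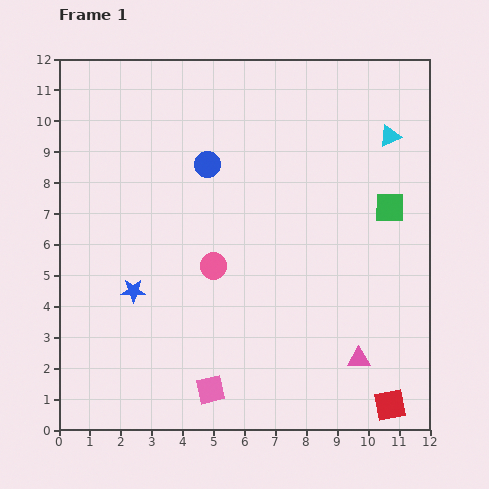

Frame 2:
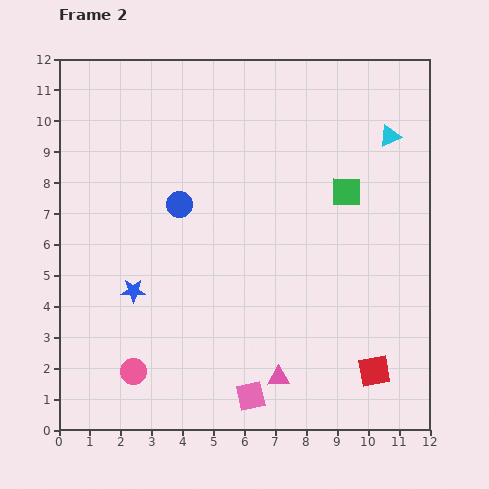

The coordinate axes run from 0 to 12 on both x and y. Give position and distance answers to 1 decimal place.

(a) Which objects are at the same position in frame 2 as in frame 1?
the blue star, the cyan triangle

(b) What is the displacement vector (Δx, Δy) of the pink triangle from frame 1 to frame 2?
(-2.6, -0.6)

The pink triangle was at (9.7, 2.3) in frame 1 and (7.1, 1.7) in frame 2.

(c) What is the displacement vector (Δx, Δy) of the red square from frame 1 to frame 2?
(-0.5, 1.1)

The red square was at (10.7, 0.8) in frame 1 and (10.2, 1.9) in frame 2.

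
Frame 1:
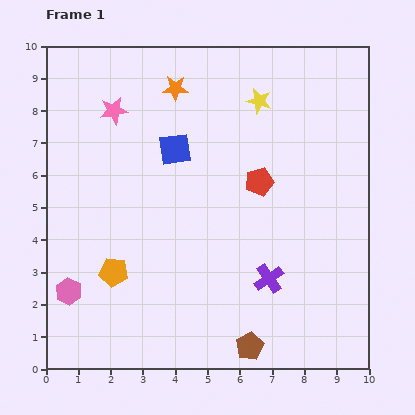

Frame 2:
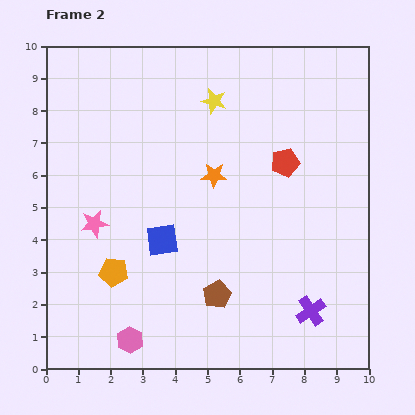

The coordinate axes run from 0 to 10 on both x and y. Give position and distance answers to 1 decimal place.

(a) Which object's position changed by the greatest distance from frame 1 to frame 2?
the pink star

(moved 3.6; next 3.0)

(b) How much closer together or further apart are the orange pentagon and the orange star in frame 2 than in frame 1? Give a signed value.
-1.7

Distance in frame 1: 6.0. Distance in frame 2: 4.3.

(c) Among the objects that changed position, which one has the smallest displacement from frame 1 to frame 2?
the red pentagon

(moved 1.0)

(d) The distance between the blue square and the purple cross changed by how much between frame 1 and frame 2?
+0.2

Distance in frame 1: 4.9. Distance in frame 2: 5.1.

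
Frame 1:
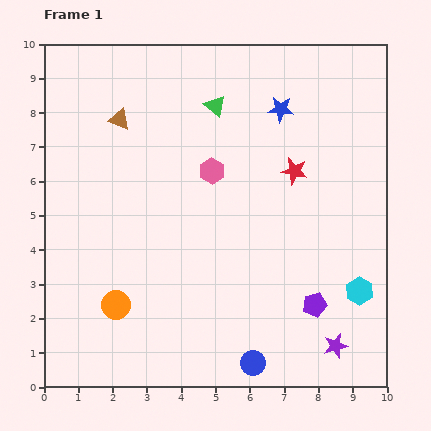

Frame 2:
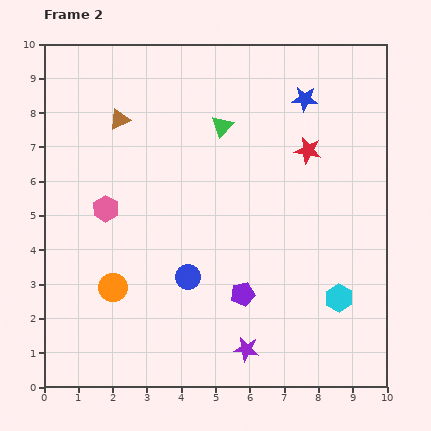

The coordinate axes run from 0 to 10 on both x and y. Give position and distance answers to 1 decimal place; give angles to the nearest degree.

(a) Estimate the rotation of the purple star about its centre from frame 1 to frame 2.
26° clockwise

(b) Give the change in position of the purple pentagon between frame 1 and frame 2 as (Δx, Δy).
(-2.1, 0.3)

The purple pentagon was at (7.9, 2.4) in frame 1 and (5.8, 2.7) in frame 2.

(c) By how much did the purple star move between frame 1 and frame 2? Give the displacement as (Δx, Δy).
(-2.6, -0.1)

The purple star was at (8.5, 1.2) in frame 1 and (5.9, 1.1) in frame 2.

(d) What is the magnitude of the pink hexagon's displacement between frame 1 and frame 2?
3.3

The pink hexagon moved from (4.9, 6.3) to (1.8, 5.2), a distance of √(3.1² + 1.1²) ≈ 3.3.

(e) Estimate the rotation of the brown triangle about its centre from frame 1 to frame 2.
46° counter-clockwise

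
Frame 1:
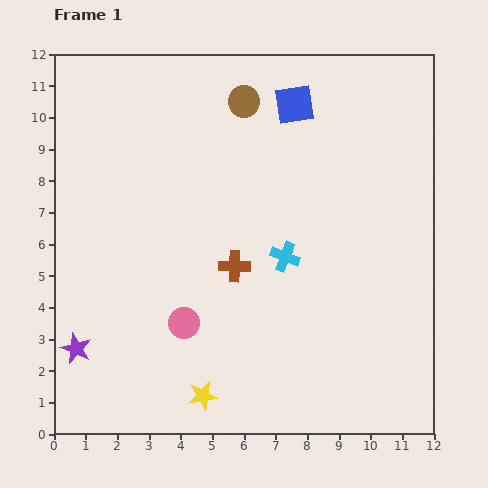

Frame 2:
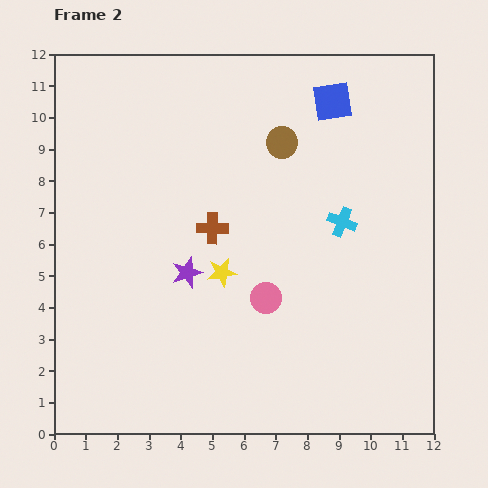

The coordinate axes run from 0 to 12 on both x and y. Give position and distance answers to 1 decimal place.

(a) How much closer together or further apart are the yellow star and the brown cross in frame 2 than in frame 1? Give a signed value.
-2.8

Distance in frame 1: 4.2. Distance in frame 2: 1.4.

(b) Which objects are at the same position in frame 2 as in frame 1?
none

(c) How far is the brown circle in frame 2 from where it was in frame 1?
1.8

The brown circle moved from (6.0, 10.5) to (7.2, 9.2), a distance of √(1.2² + 1.3²) ≈ 1.8.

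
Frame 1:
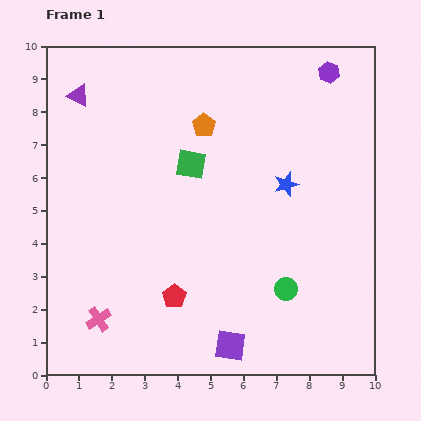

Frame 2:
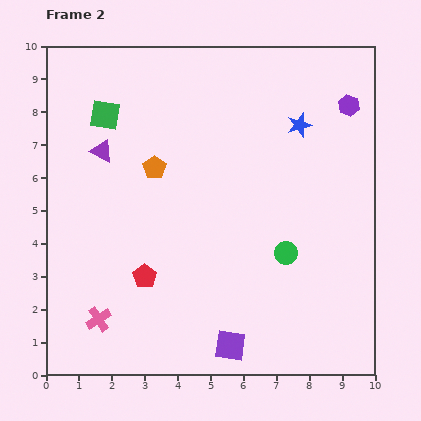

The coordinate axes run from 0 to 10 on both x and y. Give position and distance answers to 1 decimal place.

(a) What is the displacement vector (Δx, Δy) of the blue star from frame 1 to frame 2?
(0.4, 1.8)

The blue star was at (7.3, 5.8) in frame 1 and (7.7, 7.6) in frame 2.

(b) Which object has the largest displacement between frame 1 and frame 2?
the green square

(moved 3.0; next 2.0)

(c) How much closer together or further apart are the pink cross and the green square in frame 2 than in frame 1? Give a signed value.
+0.7

Distance in frame 1: 5.5. Distance in frame 2: 6.2.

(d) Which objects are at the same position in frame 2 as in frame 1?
the pink cross, the purple square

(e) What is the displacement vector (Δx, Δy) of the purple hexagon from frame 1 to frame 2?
(0.6, -1.0)

The purple hexagon was at (8.6, 9.2) in frame 1 and (9.2, 8.2) in frame 2.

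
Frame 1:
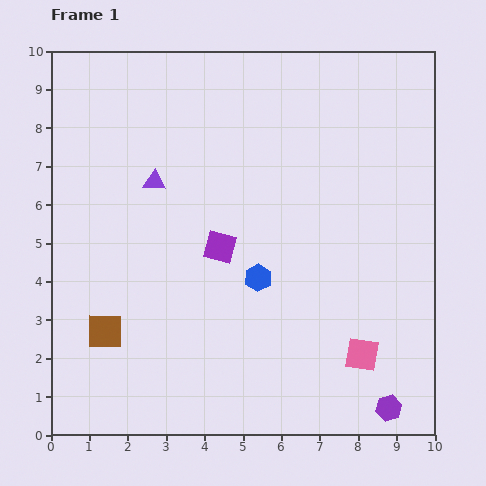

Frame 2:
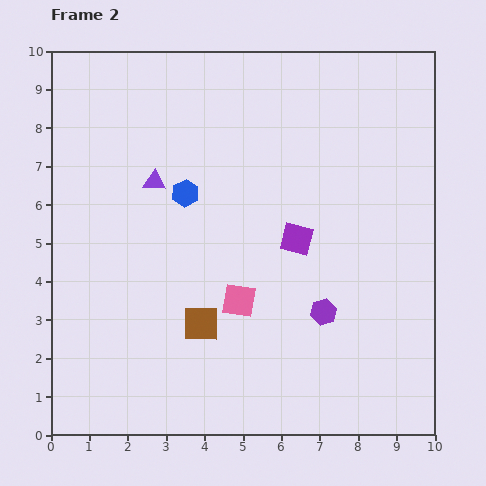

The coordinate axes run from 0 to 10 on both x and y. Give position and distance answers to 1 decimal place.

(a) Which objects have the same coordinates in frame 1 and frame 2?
the purple triangle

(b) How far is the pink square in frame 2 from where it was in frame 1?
3.5

The pink square moved from (8.1, 2.1) to (4.9, 3.5), a distance of √(3.2² + 1.4²) ≈ 3.5.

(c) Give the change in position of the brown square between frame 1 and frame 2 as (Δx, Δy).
(2.5, 0.2)

The brown square was at (1.4, 2.7) in frame 1 and (3.9, 2.9) in frame 2.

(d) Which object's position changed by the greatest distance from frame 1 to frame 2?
the pink square

(moved 3.5; next 3.0)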